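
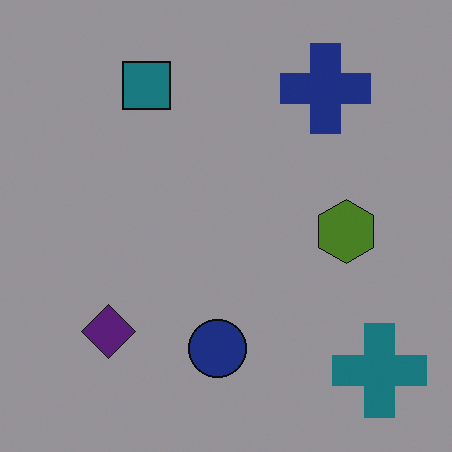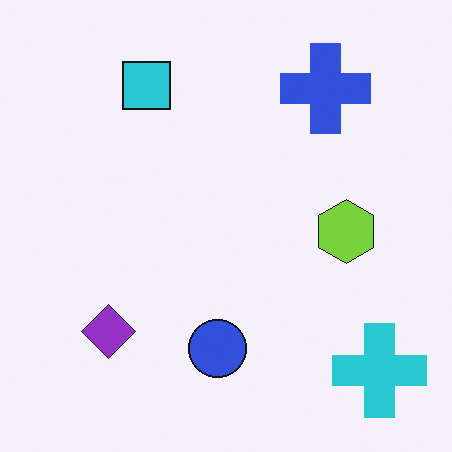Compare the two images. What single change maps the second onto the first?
Substantially darkened.

Every pixel — background and shapes alike — is uniformly darkened.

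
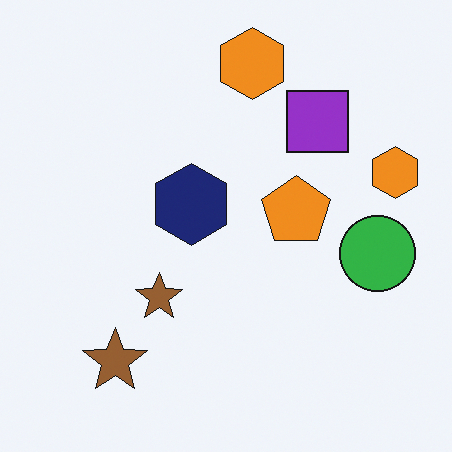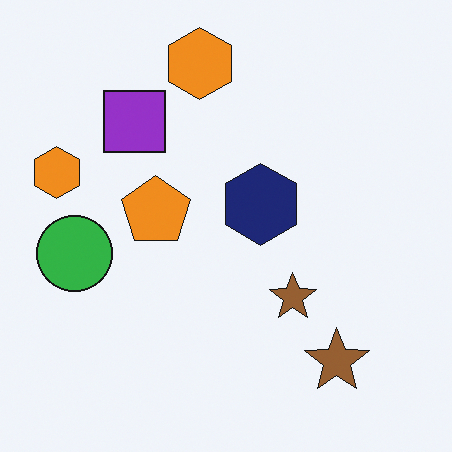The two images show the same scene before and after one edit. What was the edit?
The image was flipped horizontally (left ↔ right).

The green circle is in the right of the first image and the left of the second — shapes on opposite sides of the vertical midline have swapped in a mirror flip.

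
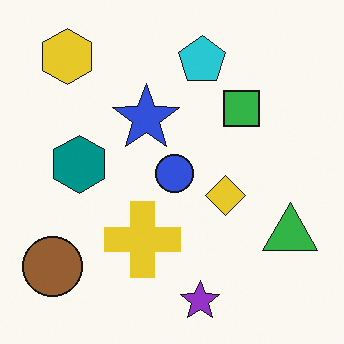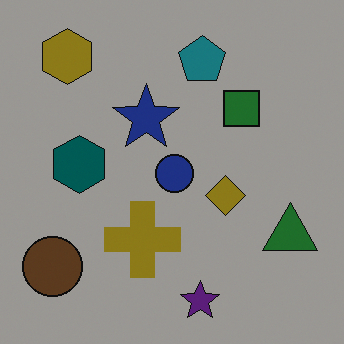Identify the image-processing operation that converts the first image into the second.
This is the original image substantially darkened.

Every pixel — background and shapes alike — is uniformly darkened.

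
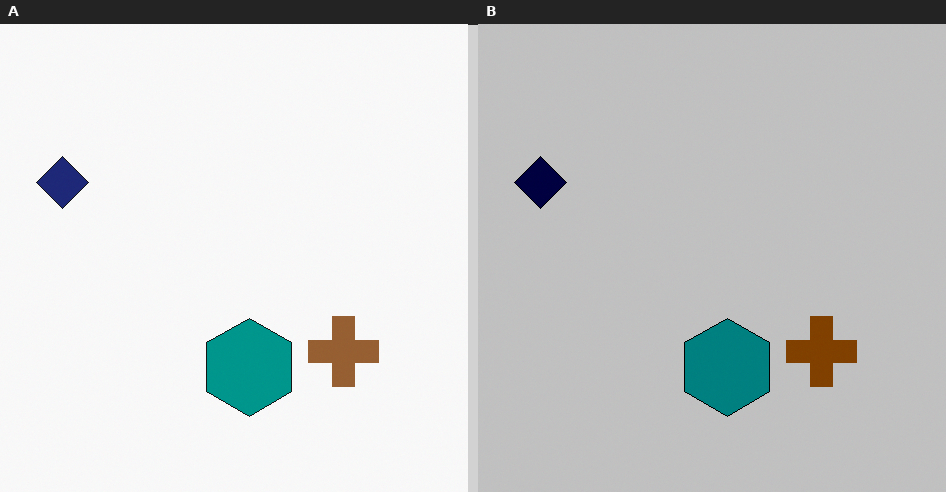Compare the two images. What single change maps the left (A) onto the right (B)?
The right (B) image is the left (A) heavily posterized to just a handful of flat colors.

Each flat color has snapped to a coarser quantized level — most visibly, the near-white background has dropped to a flat grey.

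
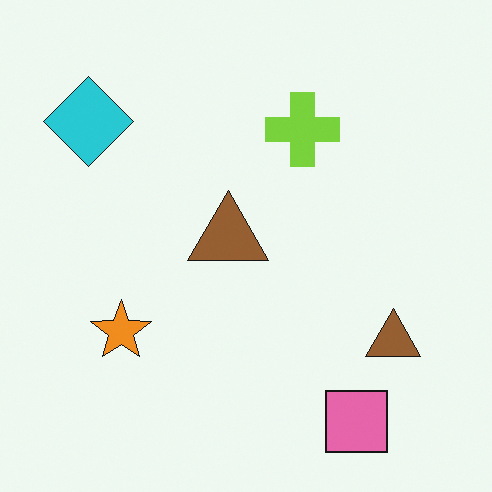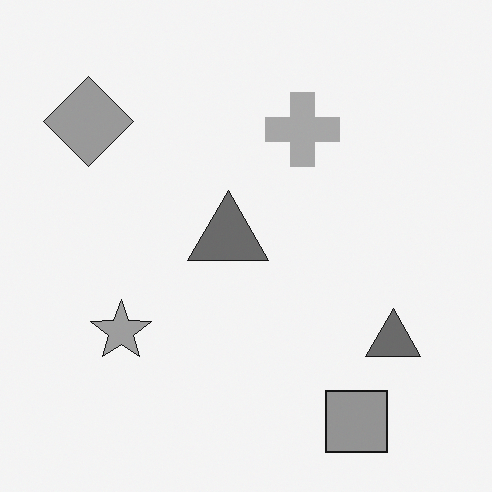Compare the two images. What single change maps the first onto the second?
It was converted to grayscale.

All color is removed — every shape is now a shade of grey.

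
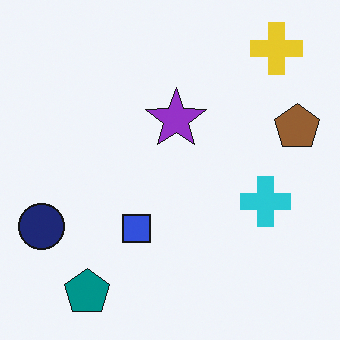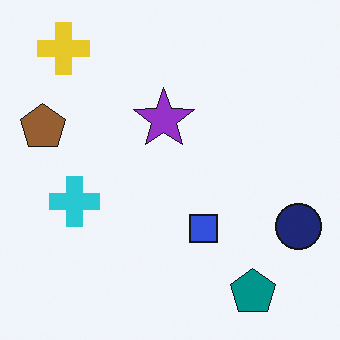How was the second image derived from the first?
The image was flipped horizontally (left ↔ right).

The navy circle is in the left of the first image and the right of the second — shapes on opposite sides of the vertical midline have swapped in a mirror flip.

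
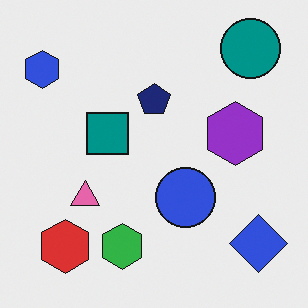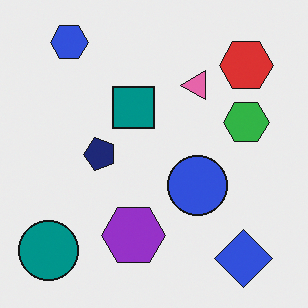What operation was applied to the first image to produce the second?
The second image is the first transposed (reflected across the top-left ↔ bottom-right diagonal).

Shapes have swapped their row and column positions — what was in the top-right is now in the bottom-left — a diagonal reflection.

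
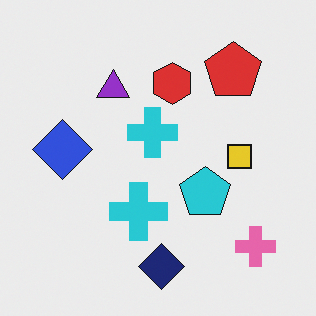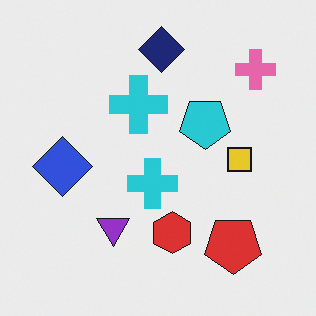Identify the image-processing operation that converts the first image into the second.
The second image is the first flipped vertically (top ↔ bottom).

The navy diamond is in the bottom of the first image and the top of the second — shapes on opposite sides of the horizontal midline have swapped in a mirror flip.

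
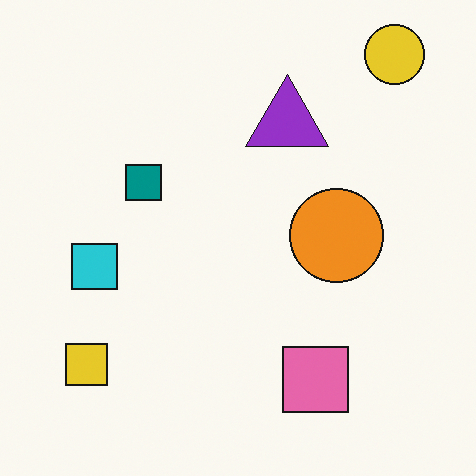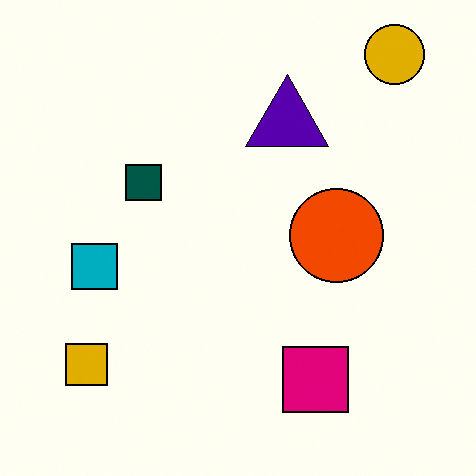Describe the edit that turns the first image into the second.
It was given much higher contrast.

Tones are pushed away from mid-grey across the whole image — a global contrast change.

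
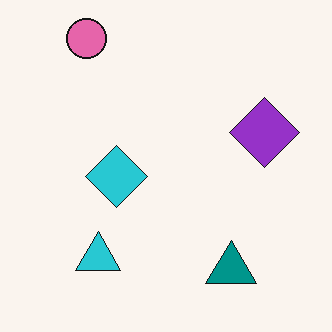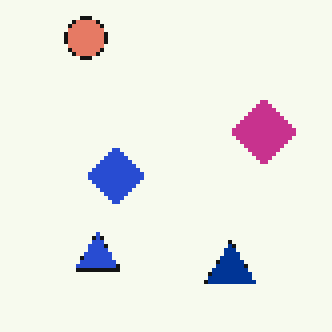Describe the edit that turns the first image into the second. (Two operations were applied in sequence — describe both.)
Mildly pixelated, then hue-shifted slightly.

Shapes are reduced to large square blocks; fine edges and outlines are lost — a downscale-then-upscale (mosaic) effect. Every shape's color has rotated by the same amount around the hue wheel — a uniform hue shift.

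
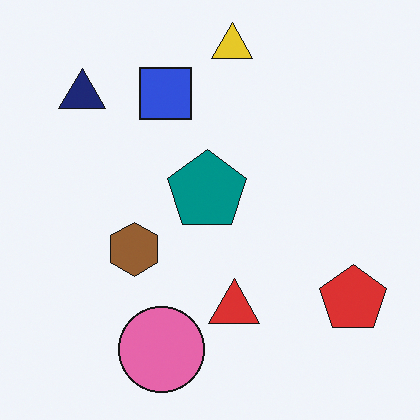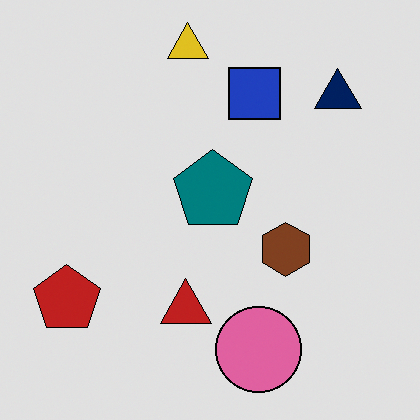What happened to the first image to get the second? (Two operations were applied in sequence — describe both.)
The transformation is: flipped horizontally (left ↔ right), then posterized to a reduced palette.

The red pentagon is in the bottom-right of the first image and the bottom-left of the second — shapes on opposite sides of the vertical midline have swapped in a mirror flip. Each flat color has snapped to a coarser quantized level — most visibly, the near-white background has dropped to a flat grey.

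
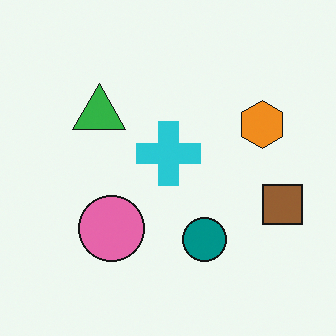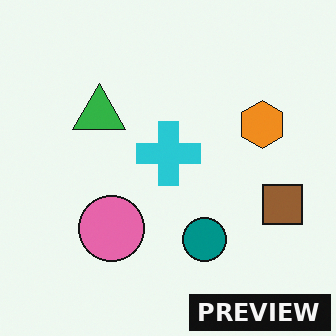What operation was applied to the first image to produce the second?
It was watermarked with the text "PREVIEW" in the lower-right corner.

A dark label reading "PREVIEW" appears in the lower-right corner.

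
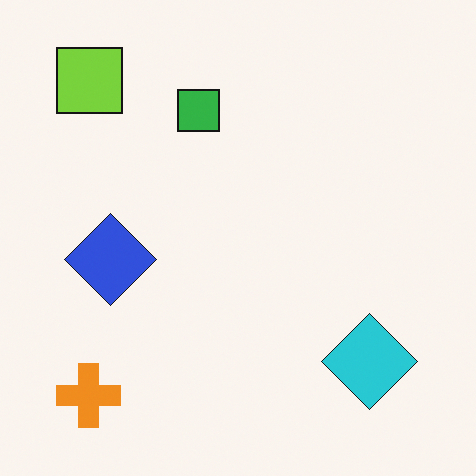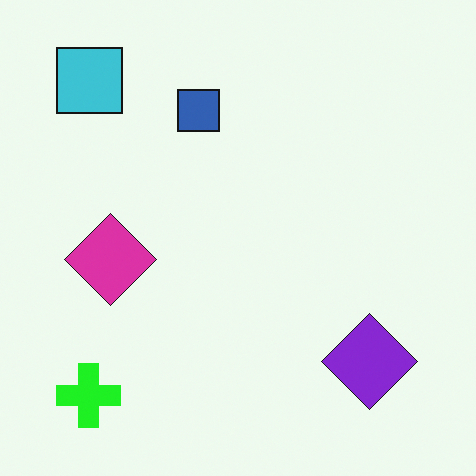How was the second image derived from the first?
The transformation is: hue-shifted by a moderate amount.

Every shape's color has rotated by the same amount around the hue wheel — a uniform hue shift.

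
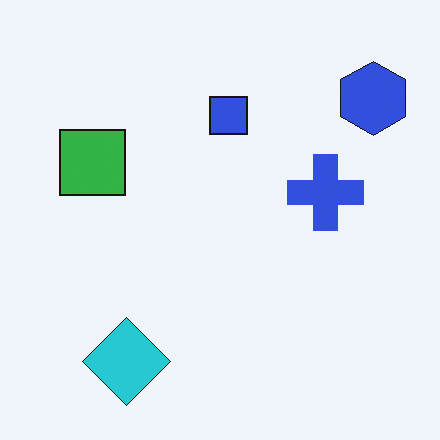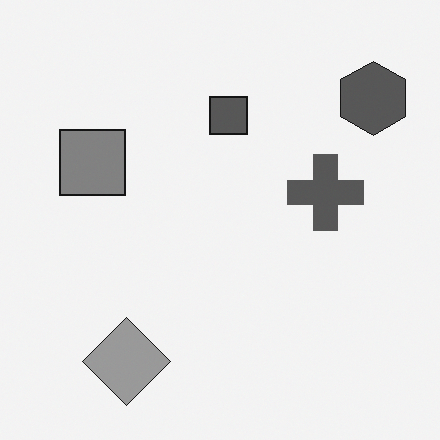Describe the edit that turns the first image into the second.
Converted to grayscale.

All color is removed — every shape is now a shade of grey.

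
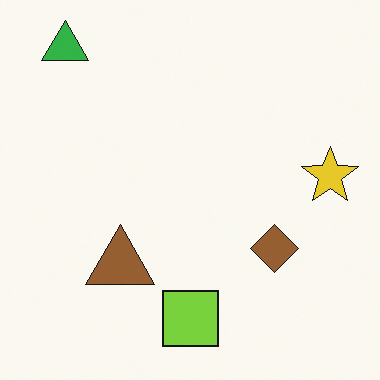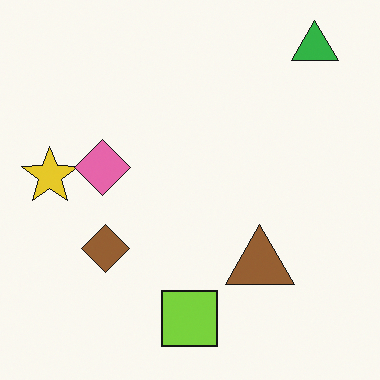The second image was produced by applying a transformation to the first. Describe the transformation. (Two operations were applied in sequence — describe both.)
The second image is the first flipped horizontally (left ↔ right), then overlaid with an additional pink diamond.

The yellow star is in the right of the first image and the left of the second — shapes on opposite sides of the vertical midline have swapped in a mirror flip. A pink diamond appears in the second image that is absent from the first.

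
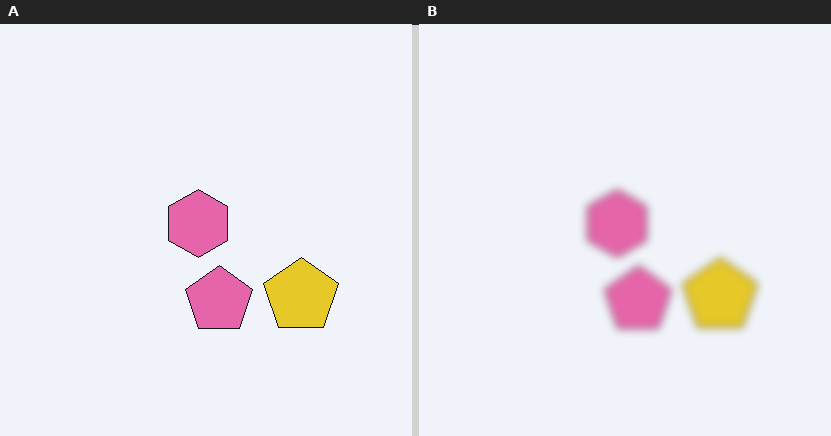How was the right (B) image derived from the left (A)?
Noticeably gaussian-blurred.

Shape edges and outlines are uniformly softened across the whole image.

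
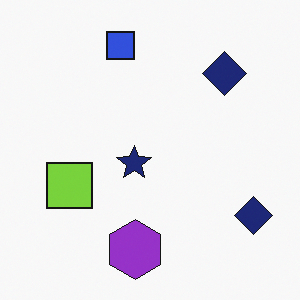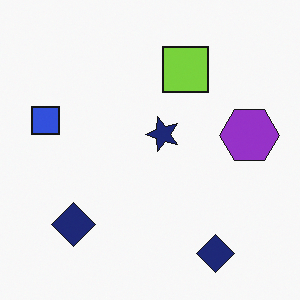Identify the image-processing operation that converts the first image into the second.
It was transposed (reflected across the top-left ↔ bottom-right diagonal).

Shapes have swapped their row and column positions — what was in the top-right is now in the bottom-left — a diagonal reflection.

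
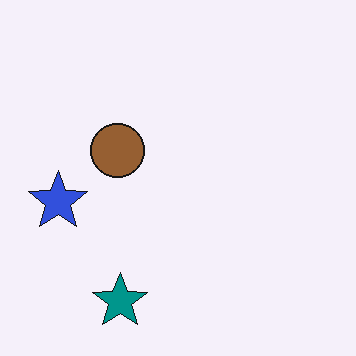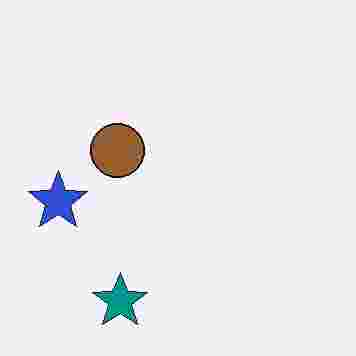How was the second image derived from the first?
Heavily JPEG-compressed with obvious blocking artifacts.

Blocky 8×8 compression artifacts appear around shape edges and the flat background shows ringing — characteristic JPEG degradation.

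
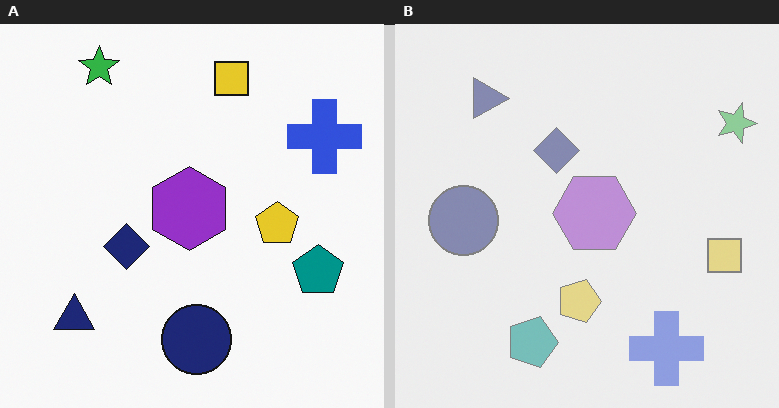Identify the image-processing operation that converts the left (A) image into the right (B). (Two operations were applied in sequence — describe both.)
The right (B) image is the left (A) rotated 90° clockwise, then washed out (contrast reduced).

The green star sits in the top-left of the left (A) image and the top-right of the right (B) — consistent with a whole-image 90° clockwise rotation. Tones are pushed toward mid-grey across the whole image — a global contrast change.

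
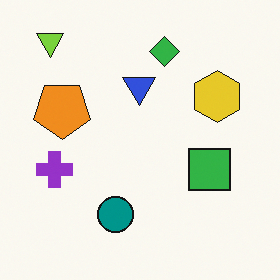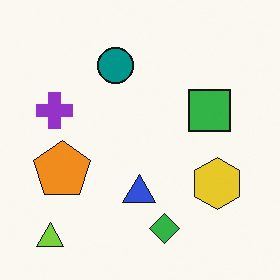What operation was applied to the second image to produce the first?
The image was flipped vertically (top ↔ bottom).

The lime triangle is in the bottom-left of the second image and the top-left of the first — shapes on opposite sides of the horizontal midline have swapped in a mirror flip.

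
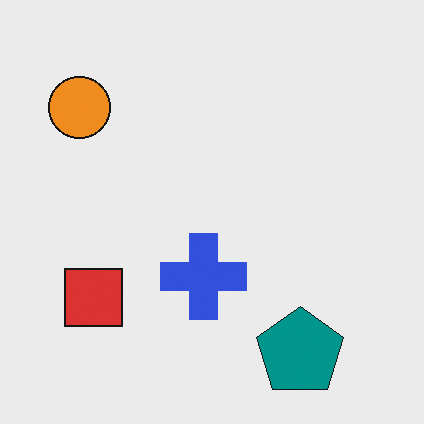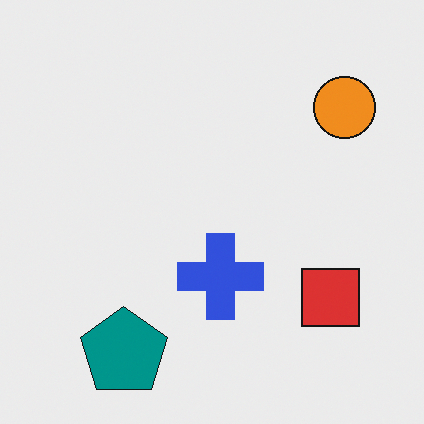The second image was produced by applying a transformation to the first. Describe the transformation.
The image was flipped horizontally (left ↔ right).

The orange circle is in the top-left of the first image and the top-right of the second — shapes on opposite sides of the vertical midline have swapped in a mirror flip.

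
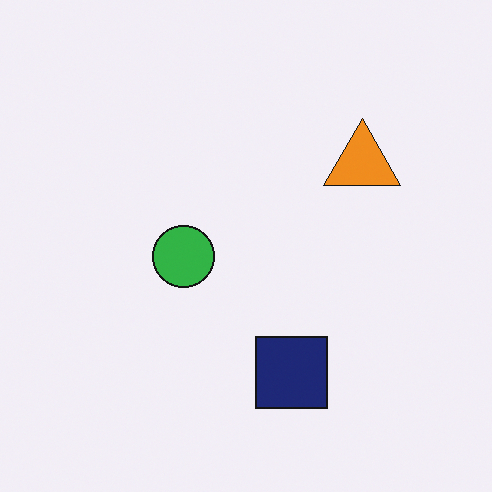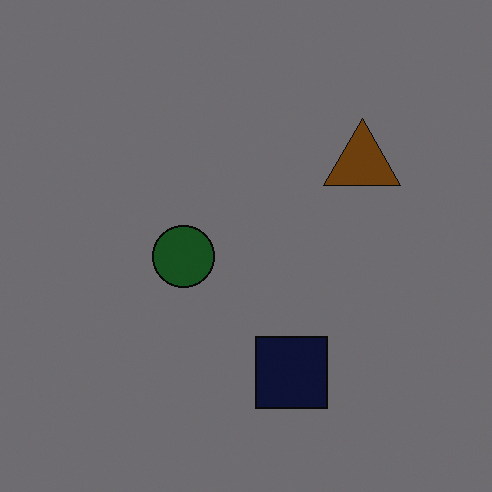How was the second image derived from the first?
The image was noticeably darkened.

Every pixel — background and shapes alike — is uniformly darkened.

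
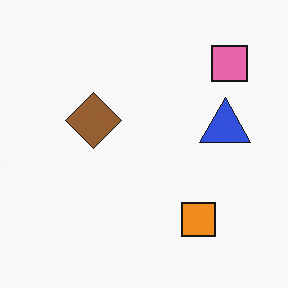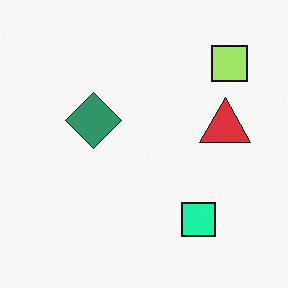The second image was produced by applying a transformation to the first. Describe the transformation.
The transformation is: hue-shifted through roughly a third of the color wheel.

Every shape's color has rotated by the same amount around the hue wheel — a uniform hue shift.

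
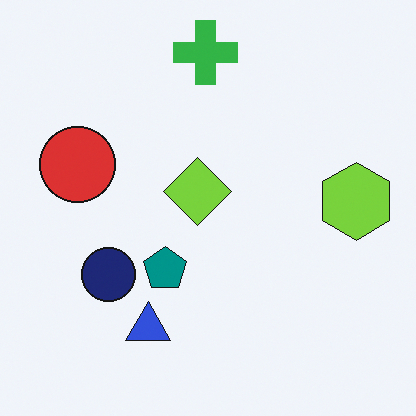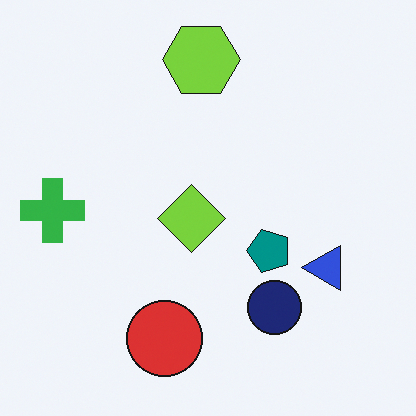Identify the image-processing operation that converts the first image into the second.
The image was rotated 90° counter-clockwise.

The green cross sits in the top of the first image and the left of the second — consistent with a whole-image 90° counter-clockwise rotation.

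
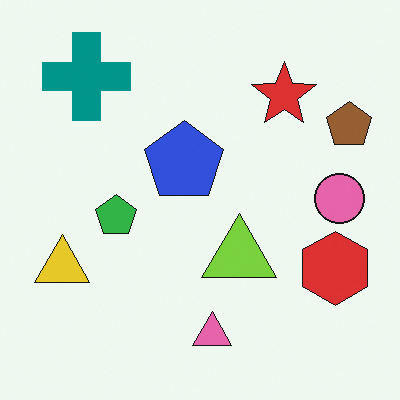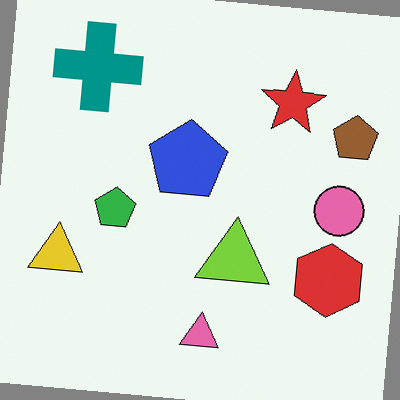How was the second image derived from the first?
The image was rotated clockwise by a slight angle.

Every shape is tilted by the same angle and the image corners show triangular fill wedges — a whole-image rotation by a non-right angle.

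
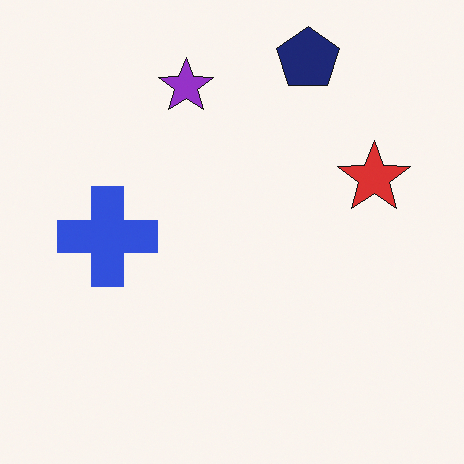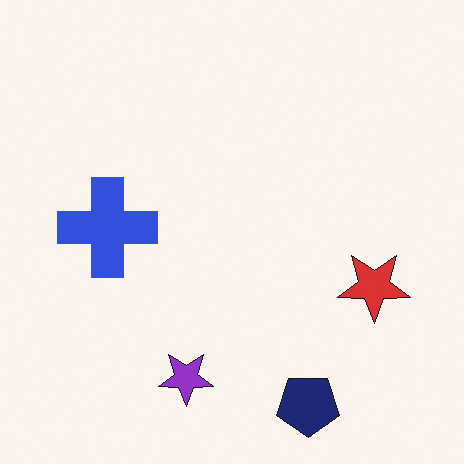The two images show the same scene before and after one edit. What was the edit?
Flipped vertically (top ↔ bottom).

The navy pentagon is in the top of the first image and the bottom of the second — shapes on opposite sides of the horizontal midline have swapped in a mirror flip.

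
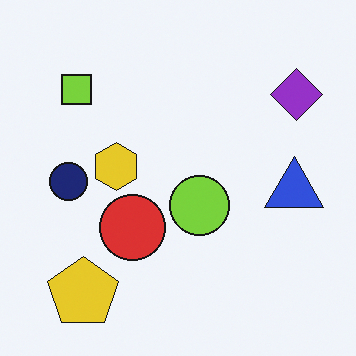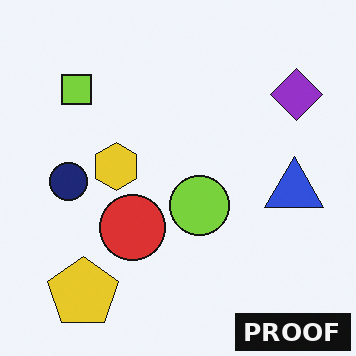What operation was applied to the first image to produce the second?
The transformation is: watermarked with the text "PROOF" in the lower-right corner.

A dark label reading "PROOF" appears in the lower-right corner.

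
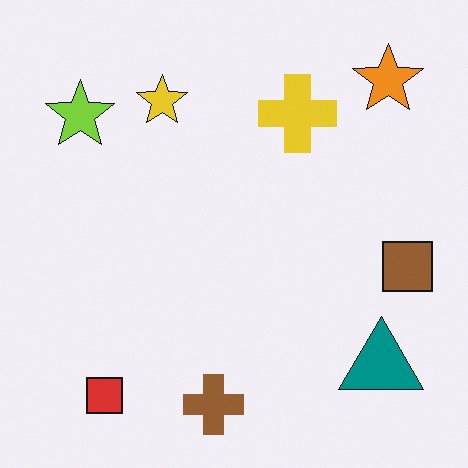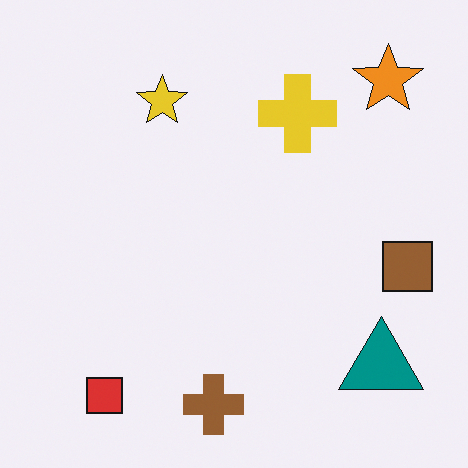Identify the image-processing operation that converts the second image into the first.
The image was overlaid with an additional lime star.

A lime star appears in the first image that is absent from the second.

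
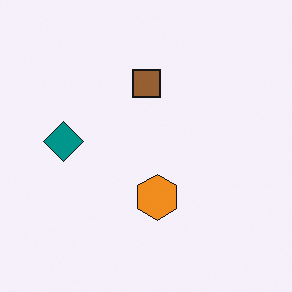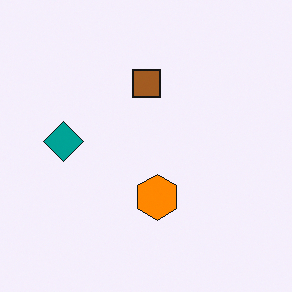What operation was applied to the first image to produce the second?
The image was slightly oversaturated.

All colors are more vivid — a global saturation change.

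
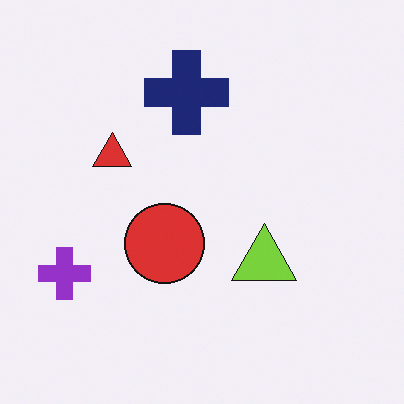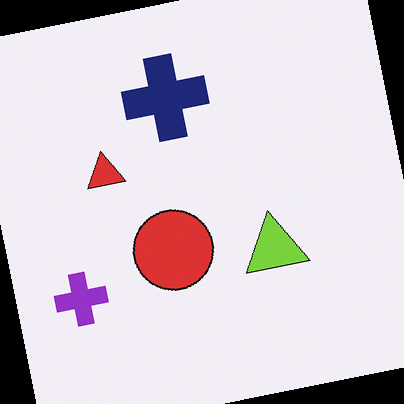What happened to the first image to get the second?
The image was rotated counter-clockwise by a few degrees.

Every shape is tilted by the same angle and the image corners show triangular fill wedges — a whole-image rotation by a non-right angle.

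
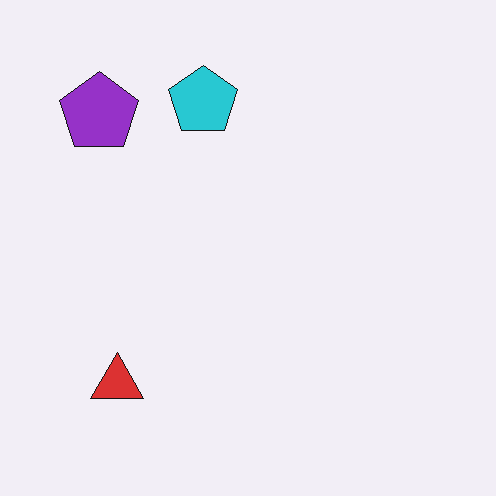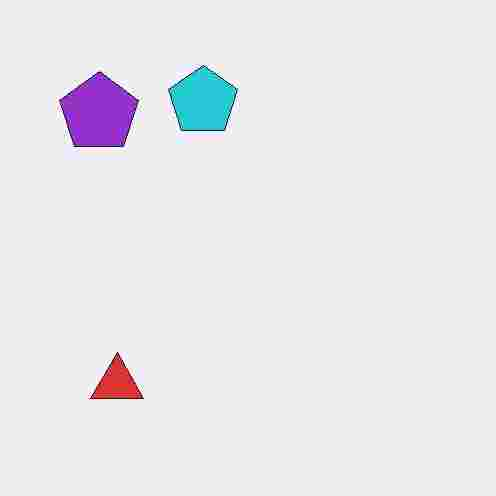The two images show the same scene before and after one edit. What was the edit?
Heavily JPEG-compressed with obvious blocking artifacts.

Blocky 8×8 compression artifacts appear around shape edges and the flat background shows ringing — characteristic JPEG degradation.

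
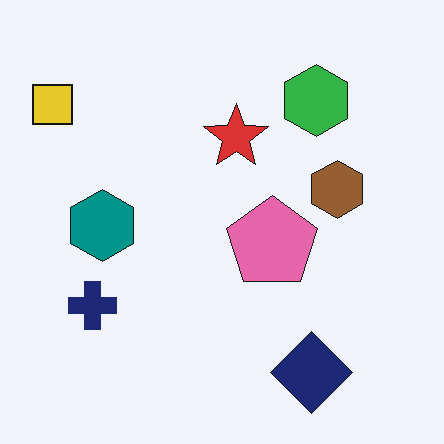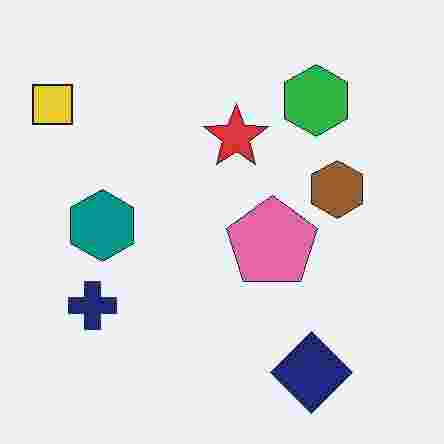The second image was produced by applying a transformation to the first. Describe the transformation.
The image was degraded with heavy JPEG compression.

Blocky 8×8 compression artifacts appear around shape edges and the flat background shows ringing — characteristic JPEG degradation.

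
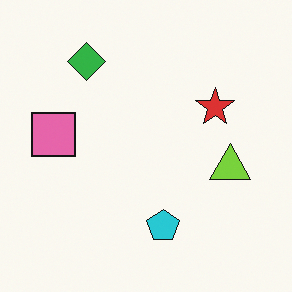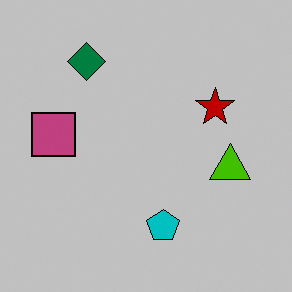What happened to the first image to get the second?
The image was heavily posterized to just a handful of flat colors.

Each flat color has snapped to a coarser quantized level — most visibly, the near-white background has dropped to a flat grey.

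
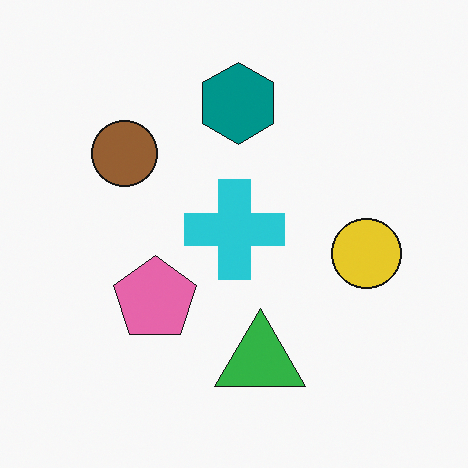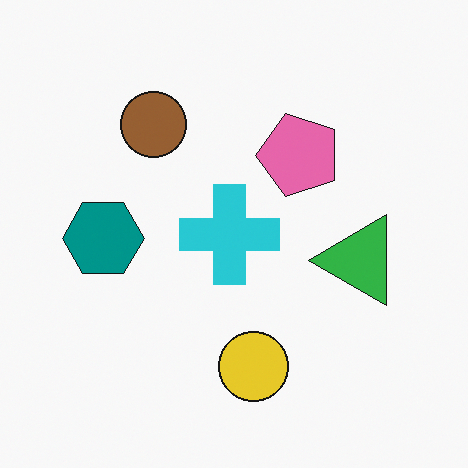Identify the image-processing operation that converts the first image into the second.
The transformation is: transposed (reflected across the top-left ↔ bottom-right diagonal).

Shapes have swapped their row and column positions — what was in the top-right is now in the bottom-left — a diagonal reflection.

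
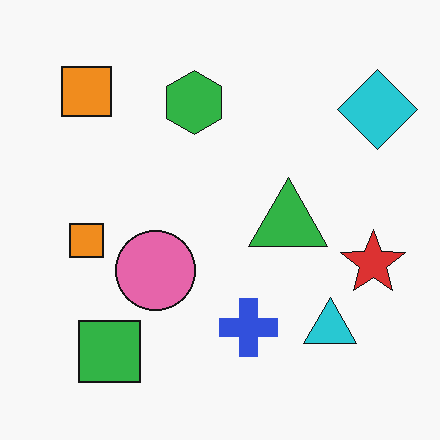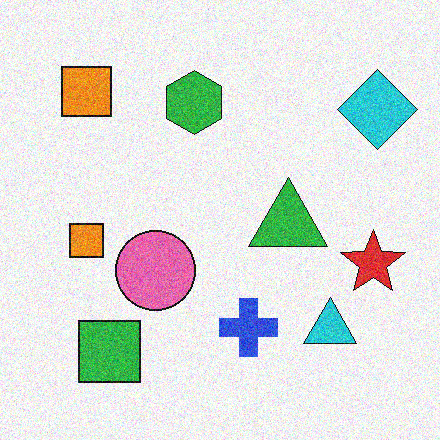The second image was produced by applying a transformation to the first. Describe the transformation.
The image was degraded with visible gaussian noise.

Random speckle covers the whole image, including the flat background.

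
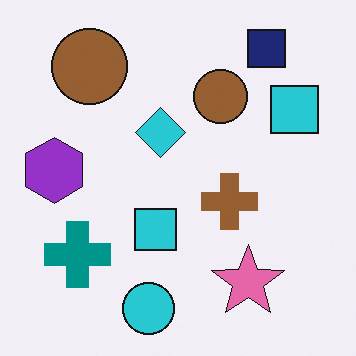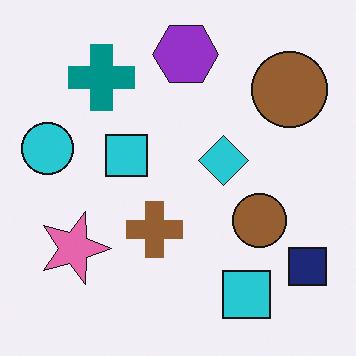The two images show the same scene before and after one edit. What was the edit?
This is the original image rotated 90° clockwise.

The navy square sits in the top-right of the first image and the bottom-right of the second — consistent with a whole-image 90° clockwise rotation.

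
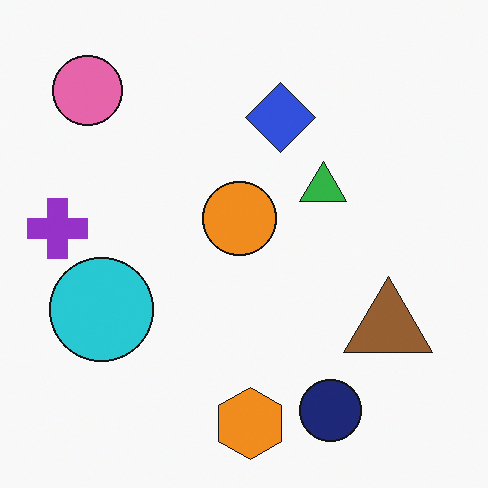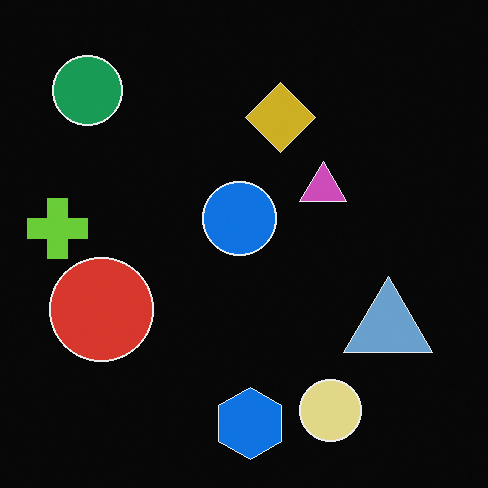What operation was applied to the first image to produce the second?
The image was color-inverted (negative).

The light background has become dark and every shape's color is its complement — a photographic negative.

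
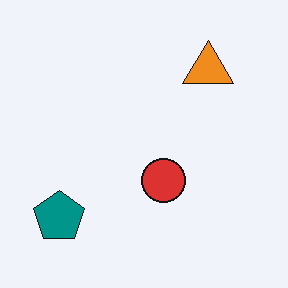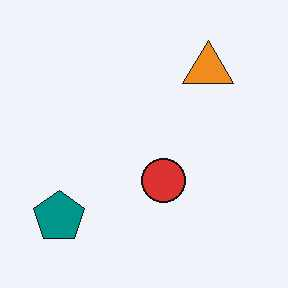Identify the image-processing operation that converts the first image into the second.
JPEG-compressed with visible artifacts.

Blocky 8×8 compression artifacts appear around shape edges and the flat background shows ringing — characteristic JPEG degradation.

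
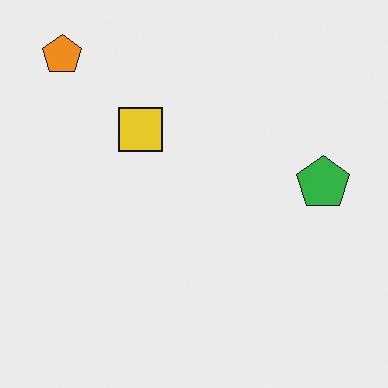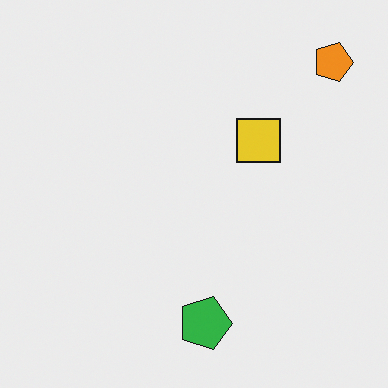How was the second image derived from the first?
The transformation is: rotated 90° clockwise.

The orange pentagon sits in the top-left of the first image and the top-right of the second — consistent with a whole-image 90° clockwise rotation.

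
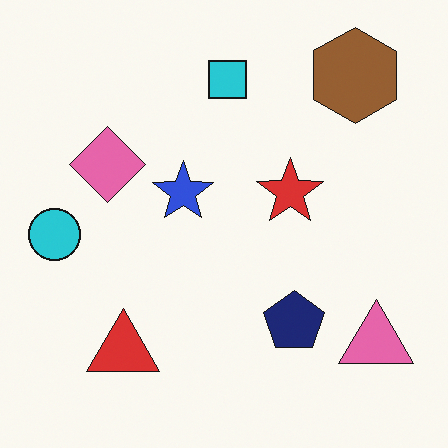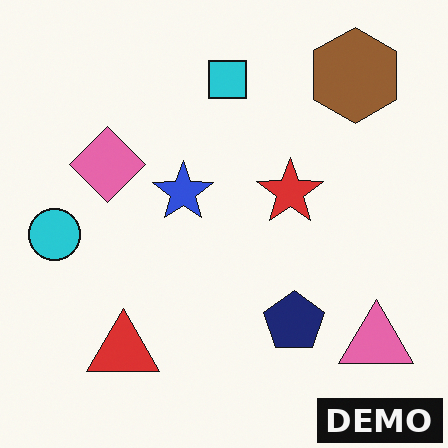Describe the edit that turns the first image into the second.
The image was watermarked with the text "DEMO" in the lower-right corner.

A dark label reading "DEMO" appears in the lower-right corner.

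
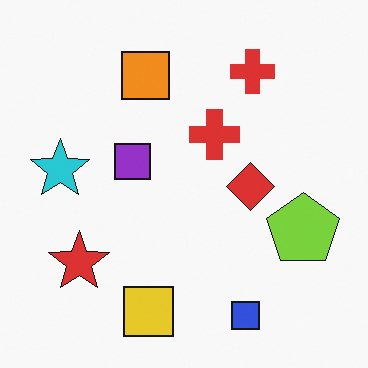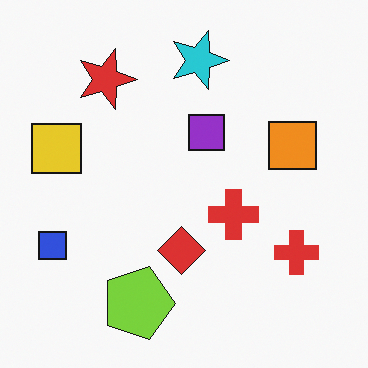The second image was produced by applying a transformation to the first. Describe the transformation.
The second image is the first rotated 90° clockwise.

The blue square sits in the bottom of the first image and the left of the second — consistent with a whole-image 90° clockwise rotation.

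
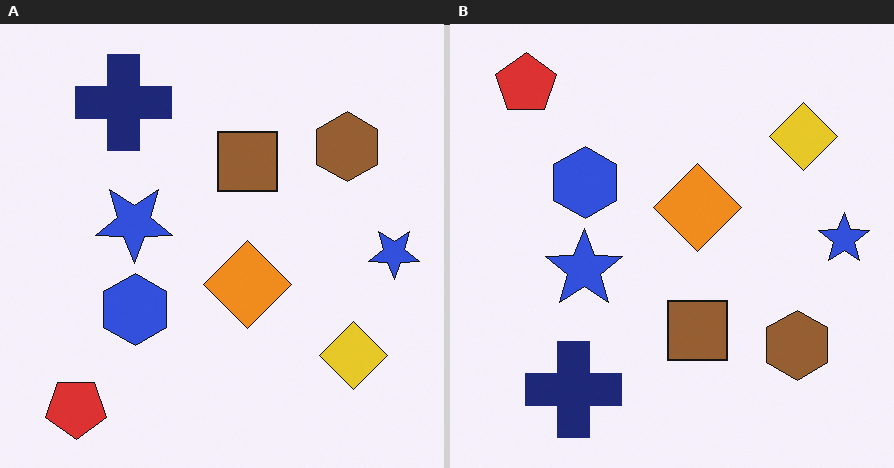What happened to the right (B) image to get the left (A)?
Flipped vertically (top ↔ bottom).

The red pentagon is in the top-left of the right (B) image and the bottom-left of the left (A) — shapes on opposite sides of the horizontal midline have swapped in a mirror flip.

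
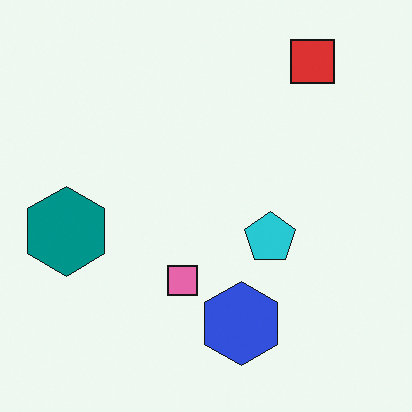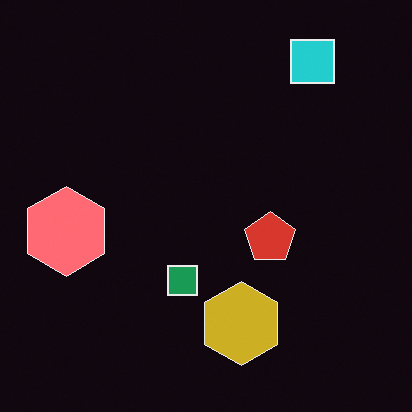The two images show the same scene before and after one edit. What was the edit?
Color-inverted (negative).

The light background has become dark and every shape's color is its complement — a photographic negative.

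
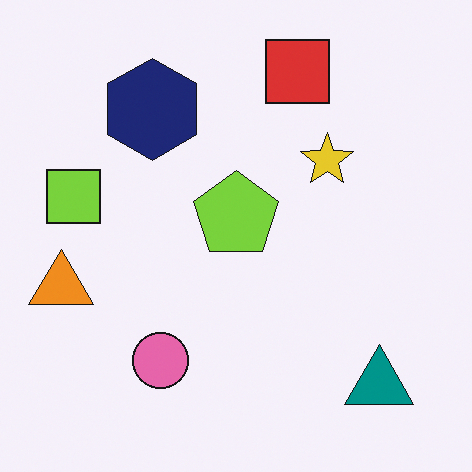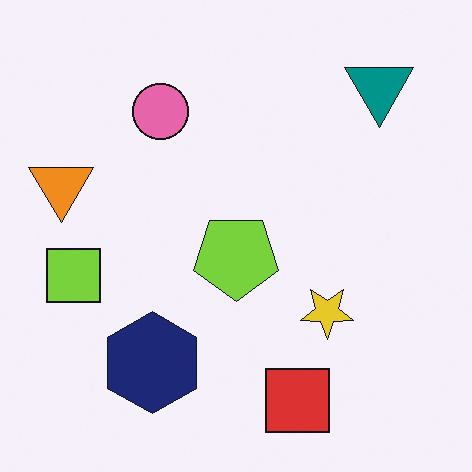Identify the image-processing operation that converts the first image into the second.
The second image is the first flipped vertically (top ↔ bottom).

The red square is in the top of the first image and the bottom of the second — shapes on opposite sides of the horizontal midline have swapped in a mirror flip.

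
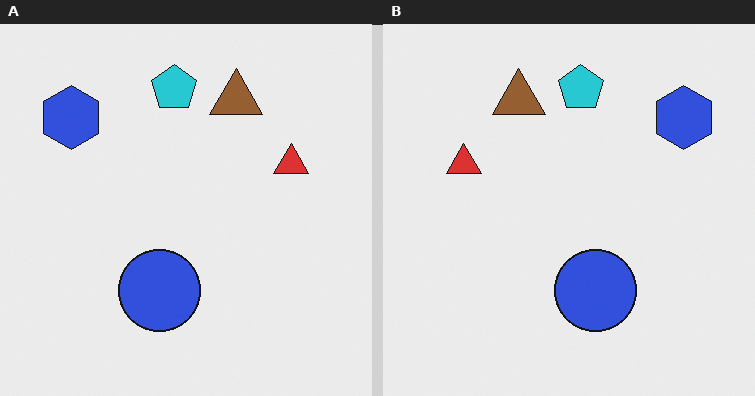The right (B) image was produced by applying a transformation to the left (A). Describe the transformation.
The transformation is: flipped horizontally (left ↔ right).

The blue hexagon is in the top-left of the left (A) image and the top-right of the right (B) — shapes on opposite sides of the vertical midline have swapped in a mirror flip.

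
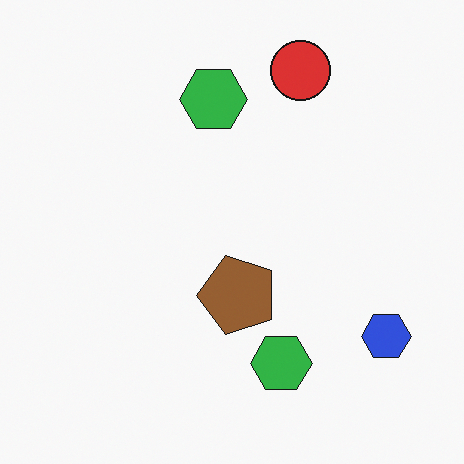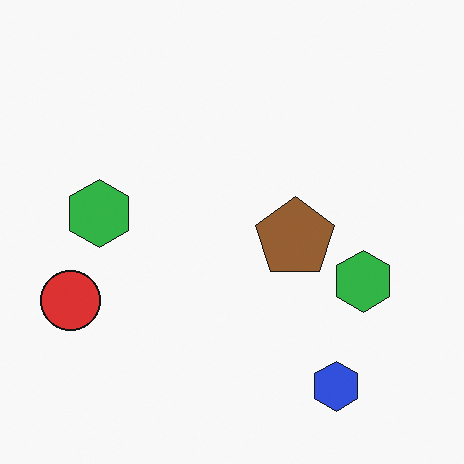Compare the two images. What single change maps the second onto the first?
It was transposed (reflected across the top-left ↔ bottom-right diagonal).

Shapes have swapped their row and column positions — what was in the top-right is now in the bottom-left — a diagonal reflection.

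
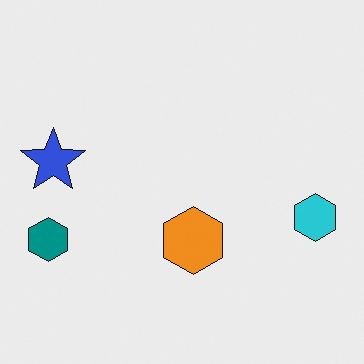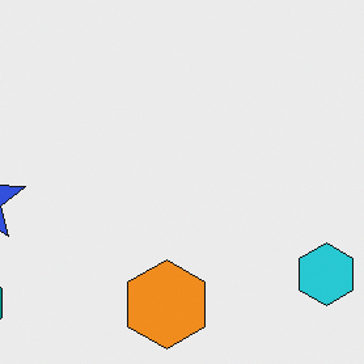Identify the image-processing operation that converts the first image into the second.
It was cropped to a modestly smaller region and rescaled.

The visible shapes are larger and the field of view is narrower; shapes near the original edges may be partly or wholly outside the frame — a crop-and-rescale.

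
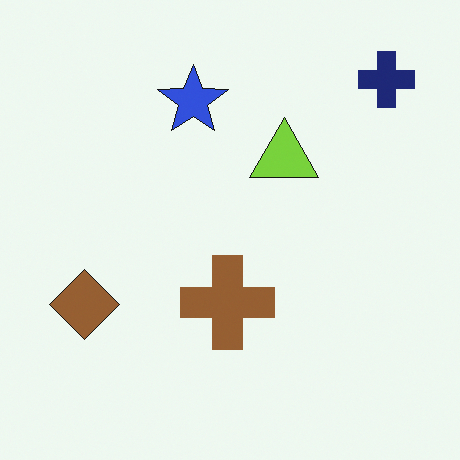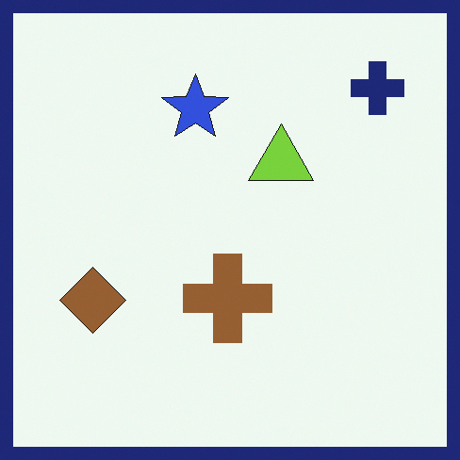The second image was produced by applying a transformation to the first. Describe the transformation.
It was framed with a navy border.

A solid navy frame runs around the edge of the second image, with the content slightly shrunk inside it.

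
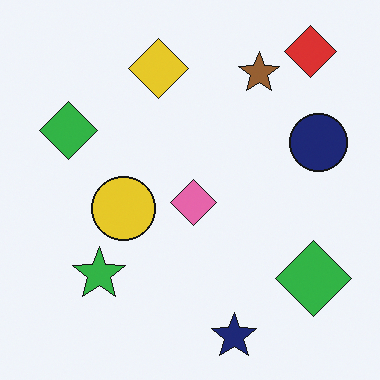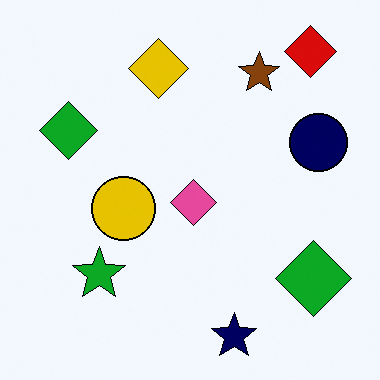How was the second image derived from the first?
Given slightly increased contrast.

Tones are pushed away from mid-grey across the whole image — a global contrast change.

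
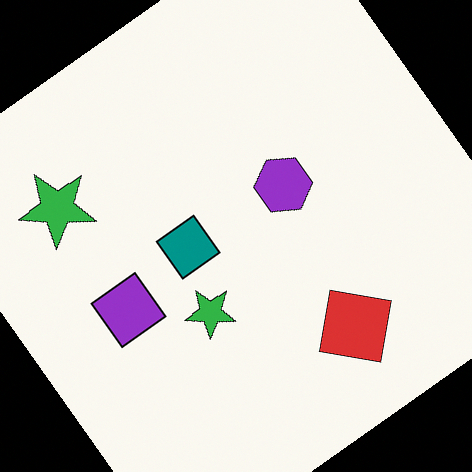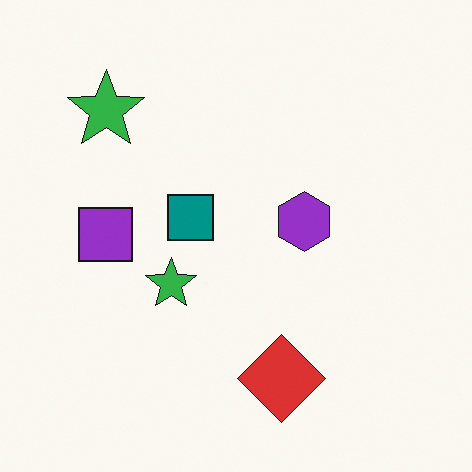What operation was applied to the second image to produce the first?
The image was rotated counter-clockwise by a large amount — several tens of degrees.

Every shape is tilted by the same angle and the image corners show triangular fill wedges — a whole-image rotation by a non-right angle.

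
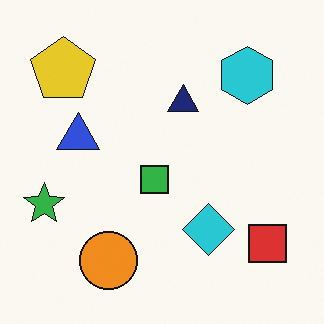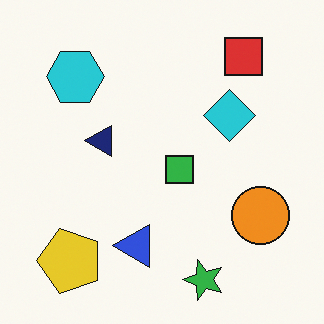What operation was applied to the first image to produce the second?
Rotated 90° counter-clockwise.

The yellow pentagon sits in the top-left of the first image and the bottom-left of the second — consistent with a whole-image 90° counter-clockwise rotation.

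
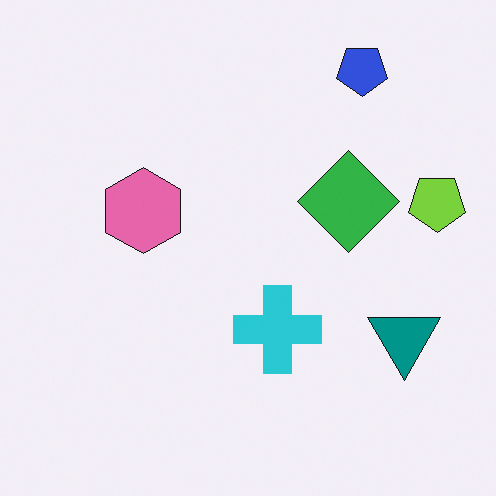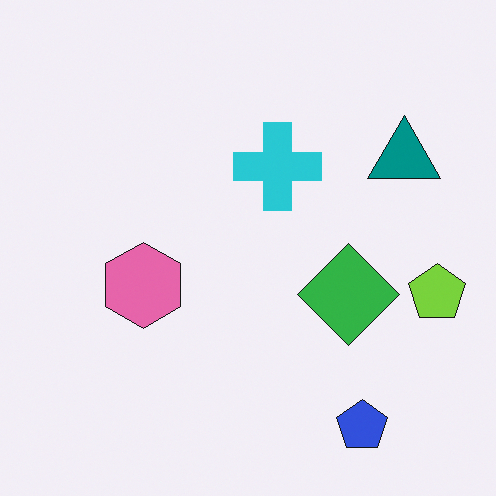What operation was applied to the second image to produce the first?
This is the original image flipped vertically (top ↔ bottom).

The blue pentagon is in the bottom-right of the second image and the top-right of the first — shapes on opposite sides of the horizontal midline have swapped in a mirror flip.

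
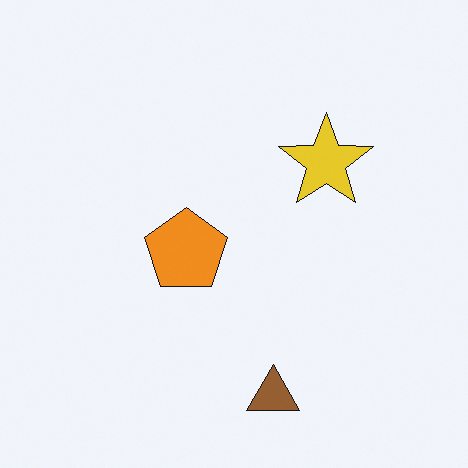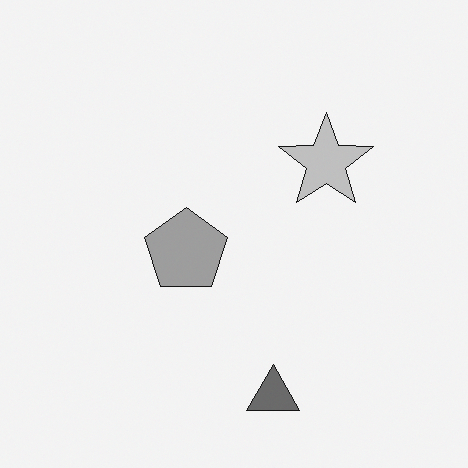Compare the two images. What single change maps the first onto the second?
The second image is the first converted to grayscale.

All color is removed — every shape is now a shade of grey.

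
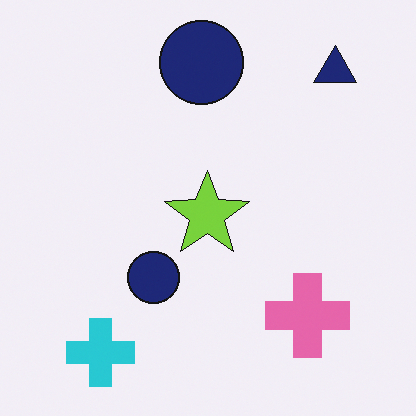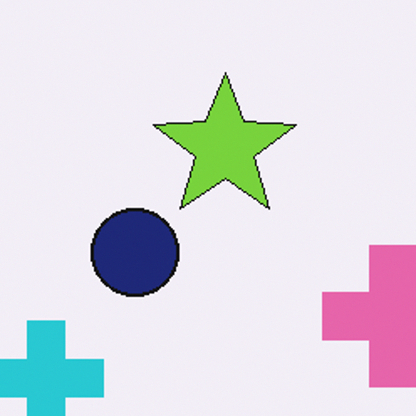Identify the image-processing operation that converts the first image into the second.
The second image is the first cropped to a noticeably smaller region and rescaled.

The visible shapes are larger and the field of view is narrower; shapes near the original edges may be partly or wholly outside the frame — a crop-and-rescale.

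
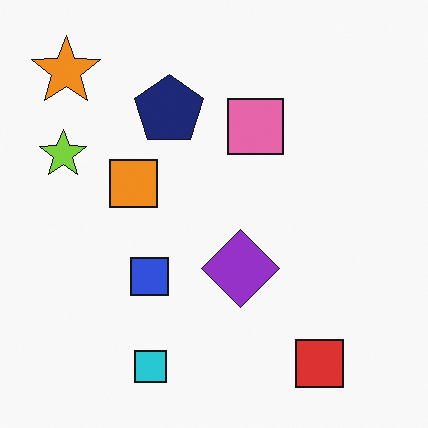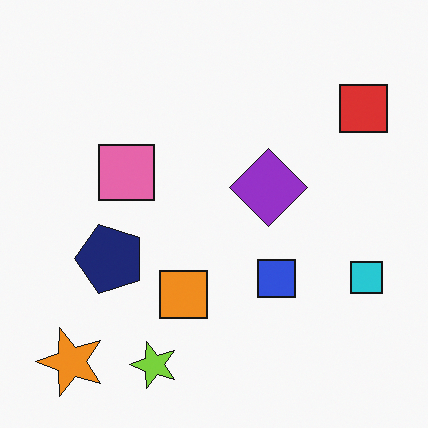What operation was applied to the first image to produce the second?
Rotated 90° counter-clockwise.

The orange star sits in the top-left of the first image and the bottom-left of the second — consistent with a whole-image 90° counter-clockwise rotation.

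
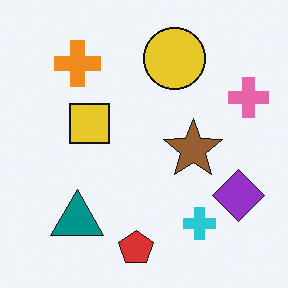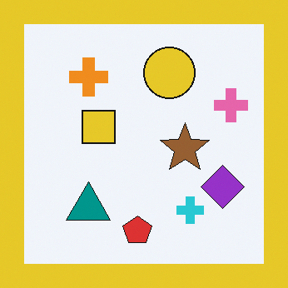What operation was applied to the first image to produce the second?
The image was framed with a yellow border.

A solid yellow frame runs around the edge of the second image, with the content slightly shrunk inside it.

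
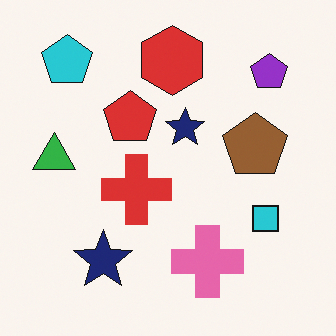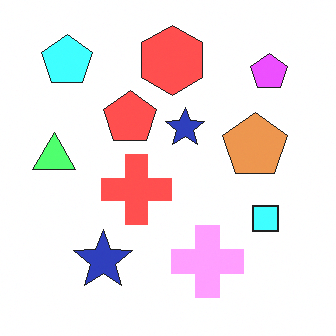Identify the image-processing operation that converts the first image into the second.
This is the original image substantially brightened.

Every pixel — background and shapes alike — is uniformly brightened.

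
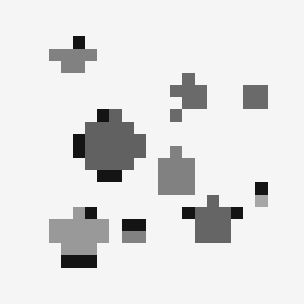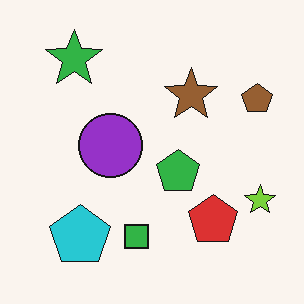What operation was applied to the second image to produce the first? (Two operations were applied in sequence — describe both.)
The first image is the second converted to grayscale, then coarsely pixelated.

All color is removed — every shape is now a shade of grey. Shapes are reduced to large square blocks; fine edges and outlines are lost — a downscale-then-upscale (mosaic) effect.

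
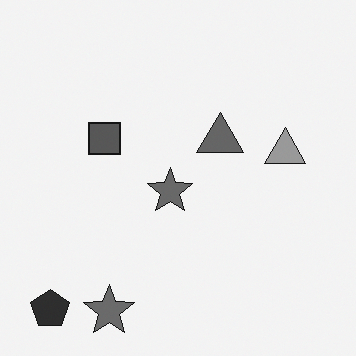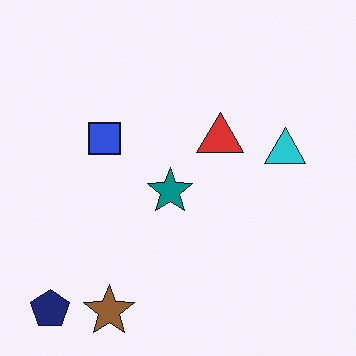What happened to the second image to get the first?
Converted to grayscale.

All color is removed — every shape is now a shade of grey.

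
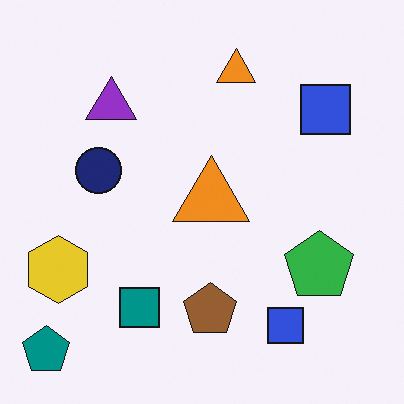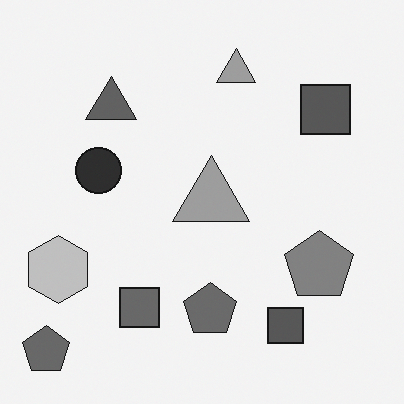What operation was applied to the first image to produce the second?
Converted to grayscale.

All color is removed — every shape is now a shade of grey.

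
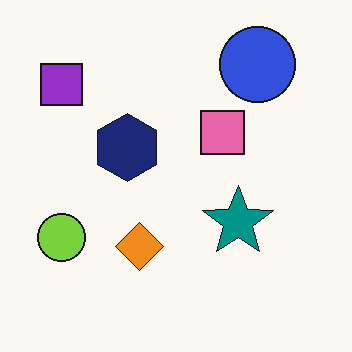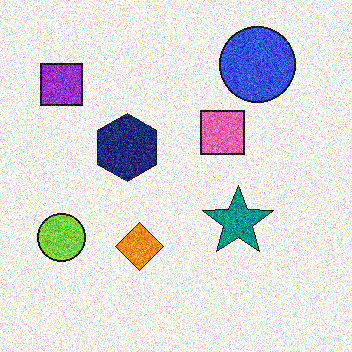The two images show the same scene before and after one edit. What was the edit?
This is the original image degraded with heavy additive noise.

Random speckle covers the whole image, including the flat background.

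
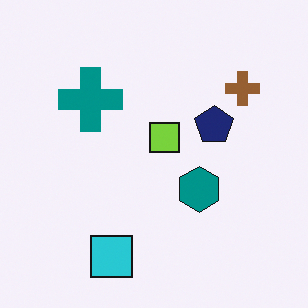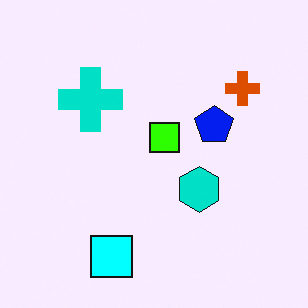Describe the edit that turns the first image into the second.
The image was made much more vivid (saturation change).

All colors are more vivid — a global saturation change.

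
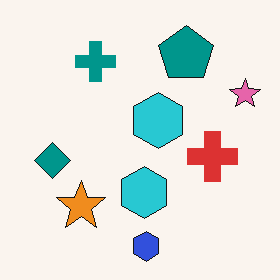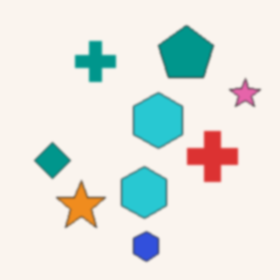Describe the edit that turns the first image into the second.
It was slightly softened.

Shape edges and outlines are uniformly softened across the whole image.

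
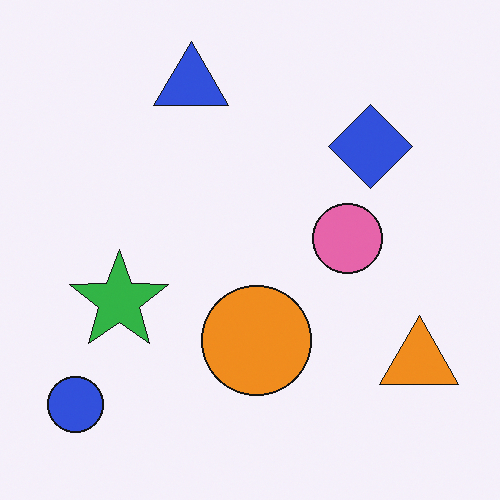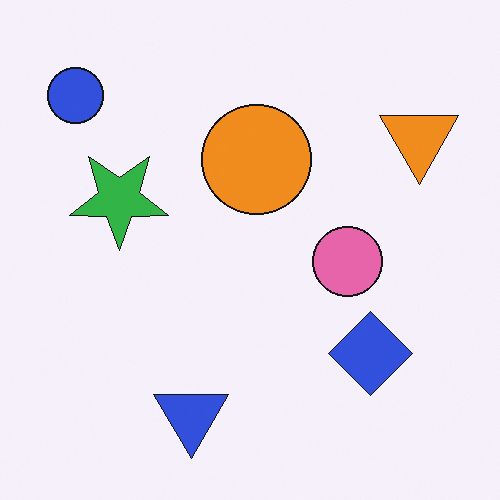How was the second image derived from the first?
The transformation is: flipped vertically (top ↔ bottom).

The blue triangle is in the top of the first image and the bottom of the second — shapes on opposite sides of the horizontal midline have swapped in a mirror flip.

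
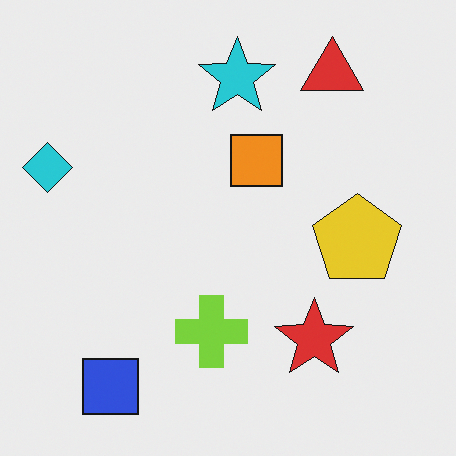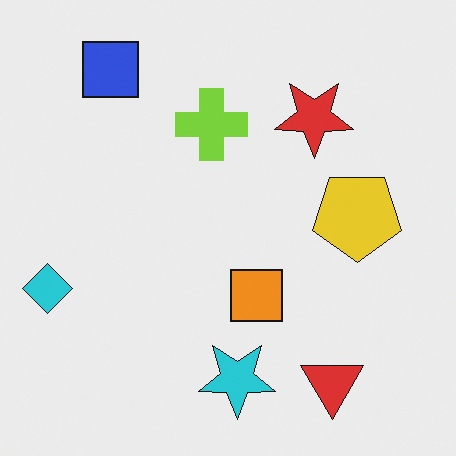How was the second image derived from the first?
The transformation is: flipped vertically (top ↔ bottom).

The blue square is in the bottom-left of the first image and the top-left of the second — shapes on opposite sides of the horizontal midline have swapped in a mirror flip.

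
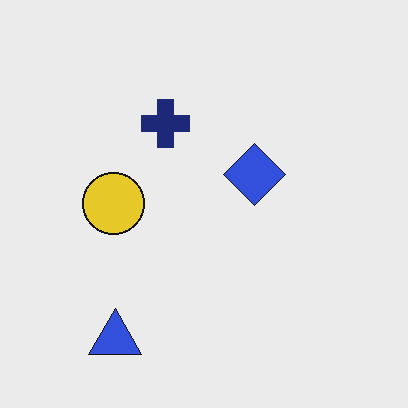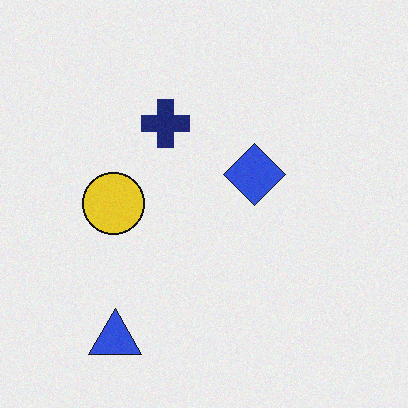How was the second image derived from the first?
The second image is the first degraded with light additive noise.

Random speckle covers the whole image, including the flat background.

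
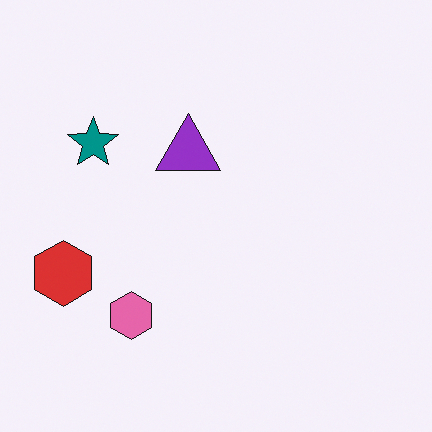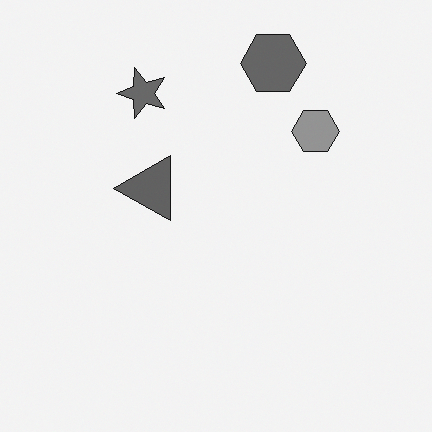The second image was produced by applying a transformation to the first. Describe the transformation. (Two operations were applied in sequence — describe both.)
The image was transposed (reflected across the top-left ↔ bottom-right diagonal), then converted to grayscale.

Shapes have swapped their row and column positions — what was in the top-right is now in the bottom-left — a diagonal reflection. All color is removed — every shape is now a shade of grey.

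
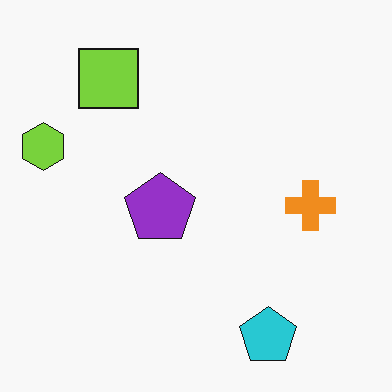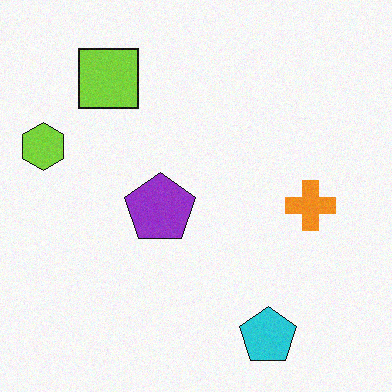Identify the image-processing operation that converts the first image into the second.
The second image is the first degraded with light additive noise.

Random speckle covers the whole image, including the flat background.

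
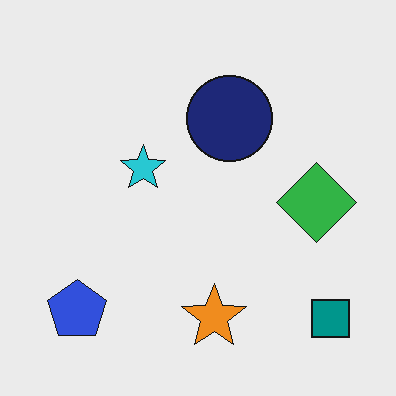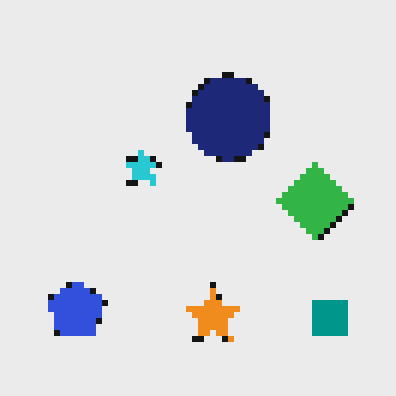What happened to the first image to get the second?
It was moderately pixelated.

Shapes are reduced to large square blocks; fine edges and outlines are lost — a downscale-then-upscale (mosaic) effect.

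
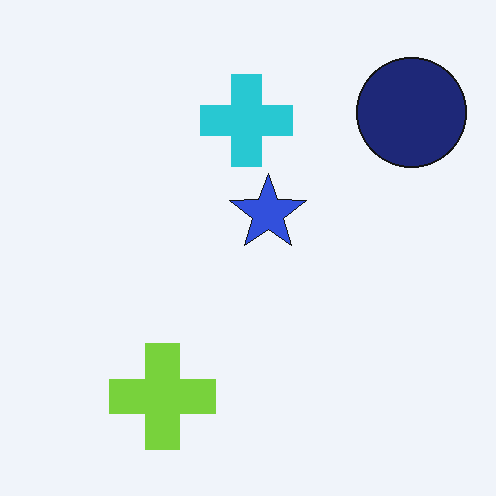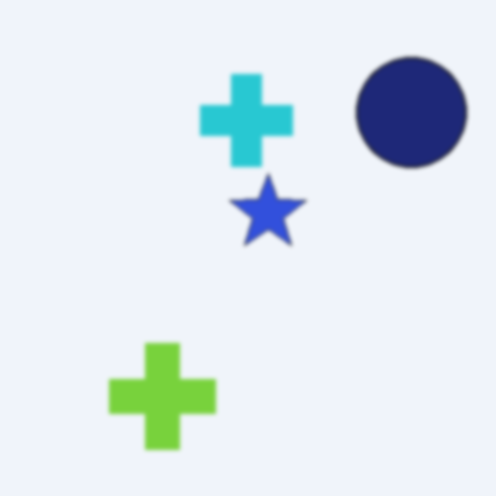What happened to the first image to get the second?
The image was lightly blurred.

Shape edges and outlines are uniformly softened across the whole image.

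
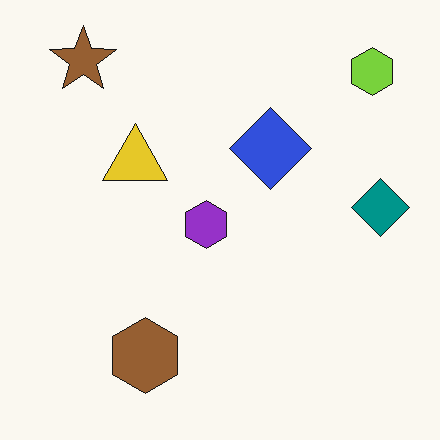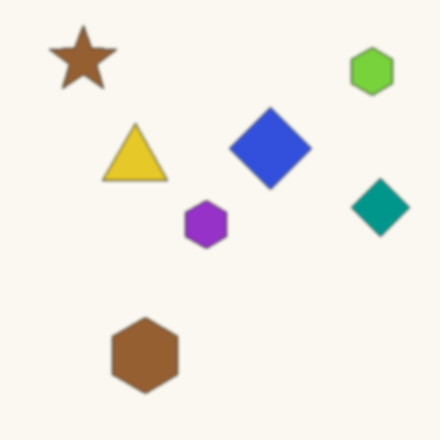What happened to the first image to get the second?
The second image is the first given a subtle gaussian blur.

Shape edges and outlines are uniformly softened across the whole image.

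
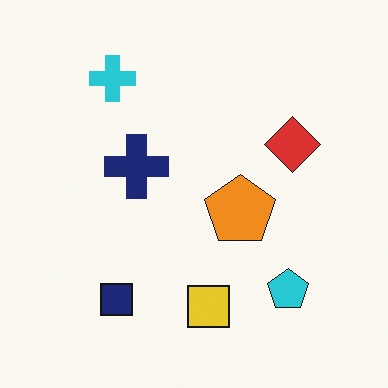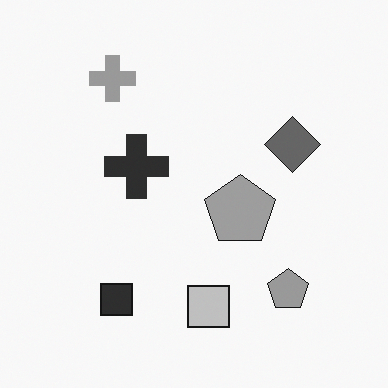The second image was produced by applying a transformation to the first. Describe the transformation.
The transformation is: converted to grayscale.

All color is removed — every shape is now a shade of grey.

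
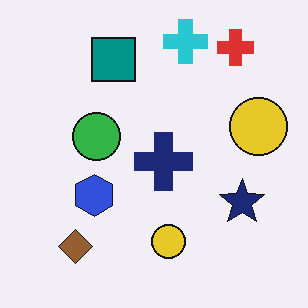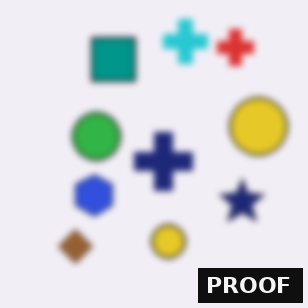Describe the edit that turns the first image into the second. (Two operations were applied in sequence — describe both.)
It was moderately blurred, then watermarked with the text "PROOF" in the lower-right corner.

Shape edges and outlines are uniformly softened across the whole image. A dark label reading "PROOF" appears in the lower-right corner.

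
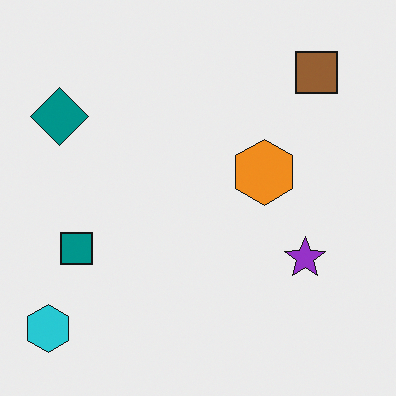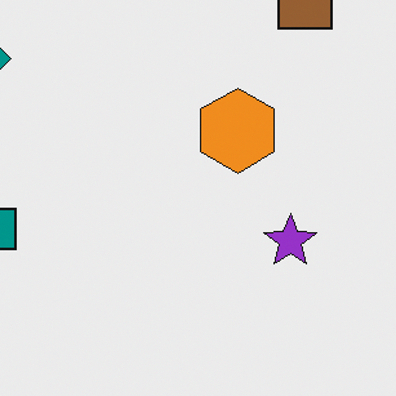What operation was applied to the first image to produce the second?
The transformation is: cropped to a modestly smaller region and rescaled.

The visible shapes are larger and the field of view is narrower; shapes near the original edges may be partly or wholly outside the frame — a crop-and-rescale.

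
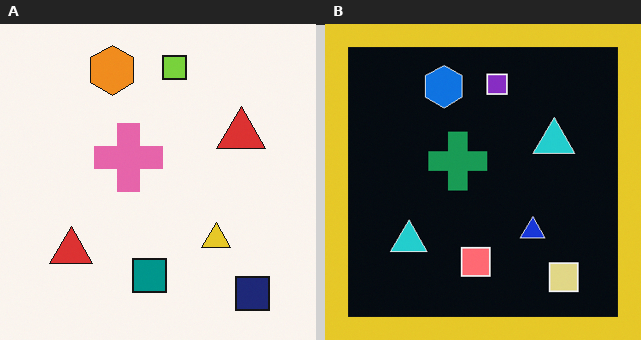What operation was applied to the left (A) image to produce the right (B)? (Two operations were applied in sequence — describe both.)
The transformation is: color-inverted (negative), then framed with a yellow border.

The light background has become dark and every shape's color is its complement — a photographic negative. A solid yellow frame runs around the edge of the right (B) image, with the content slightly shrunk inside it.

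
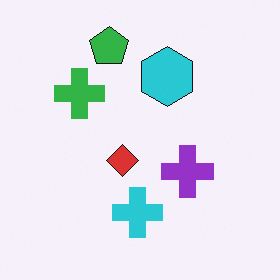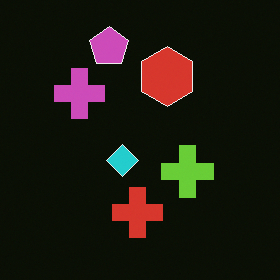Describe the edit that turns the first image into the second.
It was color-inverted (negative).

The light background has become dark and every shape's color is its complement — a photographic negative.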